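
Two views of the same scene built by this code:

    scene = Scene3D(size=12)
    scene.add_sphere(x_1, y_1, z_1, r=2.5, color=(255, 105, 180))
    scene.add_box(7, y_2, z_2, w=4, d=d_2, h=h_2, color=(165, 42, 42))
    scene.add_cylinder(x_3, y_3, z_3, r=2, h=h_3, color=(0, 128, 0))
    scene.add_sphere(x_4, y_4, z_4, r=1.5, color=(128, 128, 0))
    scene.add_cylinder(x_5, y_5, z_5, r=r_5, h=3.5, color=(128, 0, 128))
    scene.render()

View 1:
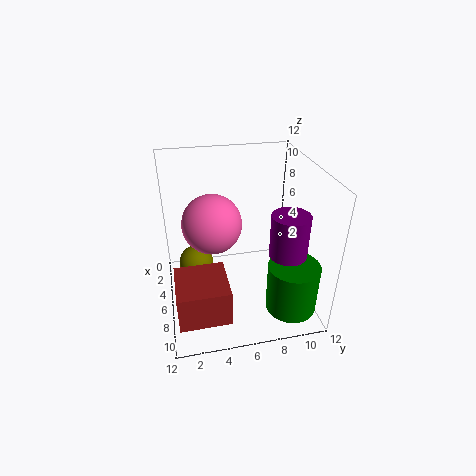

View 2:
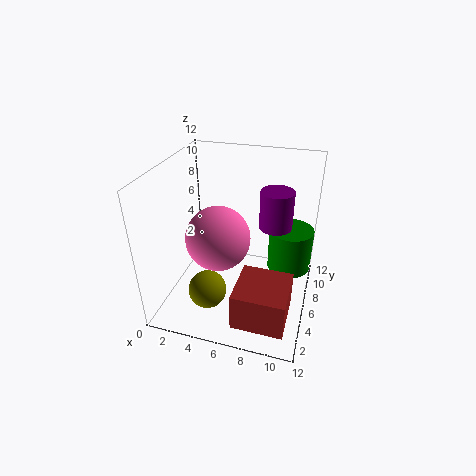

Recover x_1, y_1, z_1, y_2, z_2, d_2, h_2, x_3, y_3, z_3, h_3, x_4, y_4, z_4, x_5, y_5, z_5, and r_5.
x_1 = 5; y_1 = 4; z_1 = 7; y_2 = 0.5; z_2 = 1.5; d_2 = 4; h_2 = 3; x_3 = 10; y_3 = 9.5; z_3 = 1.5; h_3 = 4; x_4 = 4.5; y_4 = 2.5; z_4 = 3; x_5 = 8.5; y_5 = 9.5; z_5 = 5.5; r_5 = 1.5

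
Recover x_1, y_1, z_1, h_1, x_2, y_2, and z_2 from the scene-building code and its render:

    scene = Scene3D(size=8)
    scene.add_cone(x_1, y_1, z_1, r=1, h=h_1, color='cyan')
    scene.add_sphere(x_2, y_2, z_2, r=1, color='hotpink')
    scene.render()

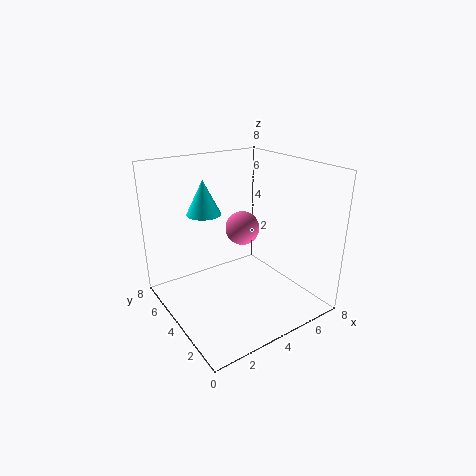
x_1 = 3, y_1 = 6, z_1 = 5, h_1 = 2, x_2 = 5, y_2 = 5, z_2 = 4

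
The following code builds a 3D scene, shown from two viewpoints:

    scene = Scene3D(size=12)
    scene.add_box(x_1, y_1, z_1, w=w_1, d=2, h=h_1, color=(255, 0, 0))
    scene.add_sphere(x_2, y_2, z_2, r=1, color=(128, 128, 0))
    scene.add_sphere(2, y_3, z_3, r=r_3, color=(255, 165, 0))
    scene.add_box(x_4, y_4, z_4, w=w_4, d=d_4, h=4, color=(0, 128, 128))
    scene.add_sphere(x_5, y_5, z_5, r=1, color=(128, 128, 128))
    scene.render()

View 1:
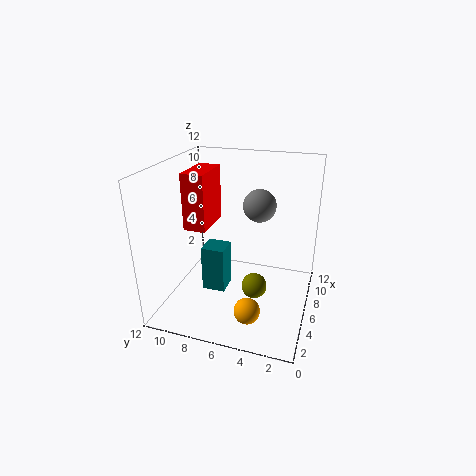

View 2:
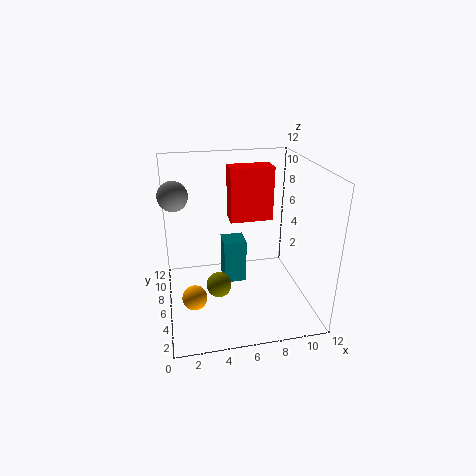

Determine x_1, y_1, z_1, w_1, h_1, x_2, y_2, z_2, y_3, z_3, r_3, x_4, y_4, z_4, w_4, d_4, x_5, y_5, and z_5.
x_1 = 6
y_1 = 9
z_1 = 6
w_1 = 4
h_1 = 5
x_2 = 4
y_2 = 4
z_2 = 3
y_3 = 4
z_3 = 2
r_3 = 1
x_4 = 5
y_4 = 7
z_4 = 1
w_4 = 2
d_4 = 2
x_5 = 1
y_5 = 3
z_5 = 11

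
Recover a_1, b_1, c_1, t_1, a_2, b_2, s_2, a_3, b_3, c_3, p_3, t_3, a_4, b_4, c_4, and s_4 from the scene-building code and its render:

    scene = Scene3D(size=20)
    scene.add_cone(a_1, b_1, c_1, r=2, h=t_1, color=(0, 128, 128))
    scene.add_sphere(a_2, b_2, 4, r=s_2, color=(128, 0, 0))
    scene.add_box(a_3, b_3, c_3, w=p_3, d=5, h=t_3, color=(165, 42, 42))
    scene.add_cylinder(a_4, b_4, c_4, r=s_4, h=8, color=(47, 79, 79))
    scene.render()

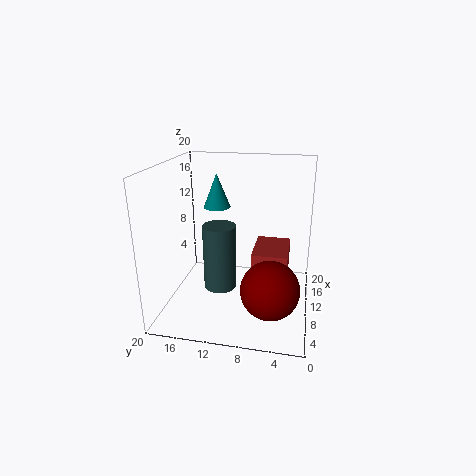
a_1 = 14, b_1 = 14, c_1 = 13, t_1 = 5, a_2 = 7, b_2 = 5, s_2 = 4, a_3 = 9, b_3 = 3, c_3 = 4, p_3 = 7, t_3 = 4, a_4 = 4, b_4 = 11, c_4 = 6, s_4 = 2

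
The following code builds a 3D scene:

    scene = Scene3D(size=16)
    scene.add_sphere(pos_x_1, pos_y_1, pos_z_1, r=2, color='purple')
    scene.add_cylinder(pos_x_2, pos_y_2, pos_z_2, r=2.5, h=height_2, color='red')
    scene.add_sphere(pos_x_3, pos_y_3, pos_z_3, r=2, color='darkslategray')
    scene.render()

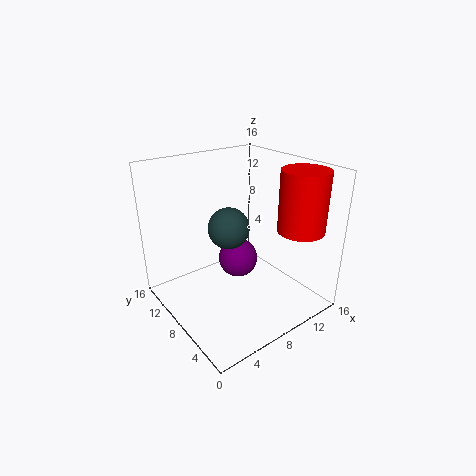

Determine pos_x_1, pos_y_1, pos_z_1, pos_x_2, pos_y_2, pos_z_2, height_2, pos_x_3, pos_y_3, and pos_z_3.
pos_x_1 = 6.5; pos_y_1 = 6; pos_z_1 = 7; pos_x_2 = 12.5; pos_y_2 = 3; pos_z_2 = 9.5; height_2 = 6.5; pos_x_3 = 5; pos_y_3 = 5.5; pos_z_3 = 11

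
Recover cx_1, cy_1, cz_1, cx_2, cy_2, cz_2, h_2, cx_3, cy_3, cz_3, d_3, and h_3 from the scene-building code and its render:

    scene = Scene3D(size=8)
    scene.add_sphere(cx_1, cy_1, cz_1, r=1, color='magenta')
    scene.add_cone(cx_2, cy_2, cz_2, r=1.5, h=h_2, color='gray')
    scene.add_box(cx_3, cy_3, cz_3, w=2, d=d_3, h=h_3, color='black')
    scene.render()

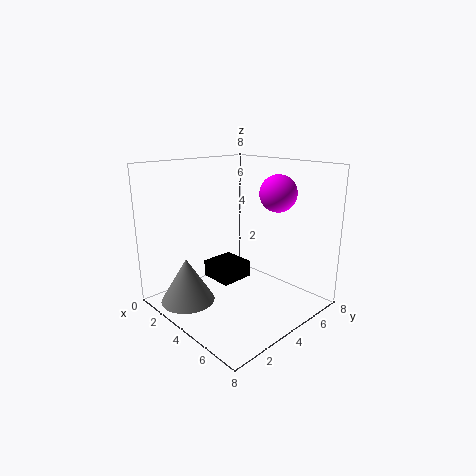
cx_1 = 5.5, cy_1 = 5.5, cz_1 = 6.5, cx_2 = 2.5, cy_2 = 1.5, cz_2 = 0.5, h_2 = 2.5, cx_3 = 1.5, cy_3 = 3.5, cz_3 = 1, d_3 = 2, h_3 = 1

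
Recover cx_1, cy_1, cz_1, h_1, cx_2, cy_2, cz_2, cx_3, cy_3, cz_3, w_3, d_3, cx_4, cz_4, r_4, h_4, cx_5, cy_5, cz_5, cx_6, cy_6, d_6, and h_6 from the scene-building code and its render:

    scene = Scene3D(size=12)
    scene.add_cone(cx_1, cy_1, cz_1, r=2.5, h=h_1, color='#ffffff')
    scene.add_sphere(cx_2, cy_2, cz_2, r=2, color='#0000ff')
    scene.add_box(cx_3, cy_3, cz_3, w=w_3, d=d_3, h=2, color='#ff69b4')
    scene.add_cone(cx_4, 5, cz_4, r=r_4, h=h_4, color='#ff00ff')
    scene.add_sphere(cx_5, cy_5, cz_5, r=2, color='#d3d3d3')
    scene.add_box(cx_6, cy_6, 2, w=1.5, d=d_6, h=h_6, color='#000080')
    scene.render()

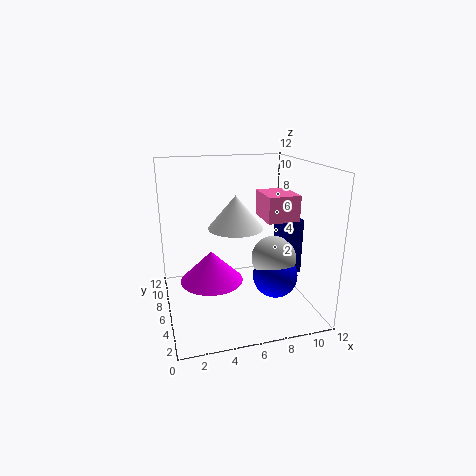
cx_1 = 6.5; cy_1 = 8.5; cz_1 = 6; h_1 = 3; cx_2 = 9.5; cy_2 = 6; cz_2 = 2; cx_3 = 7.5; cy_3 = 3; cz_3 = 8; w_3 = 2.5; d_3 = 3; cx_4 = 3.5; cz_4 = 3; r_4 = 2.5; h_4 = 2.5; cx_5 = 9.5; cy_5 = 6.5; cz_5 = 3.5; cx_6 = 10.5; cy_6 = 6; d_6 = 3; h_6 = 5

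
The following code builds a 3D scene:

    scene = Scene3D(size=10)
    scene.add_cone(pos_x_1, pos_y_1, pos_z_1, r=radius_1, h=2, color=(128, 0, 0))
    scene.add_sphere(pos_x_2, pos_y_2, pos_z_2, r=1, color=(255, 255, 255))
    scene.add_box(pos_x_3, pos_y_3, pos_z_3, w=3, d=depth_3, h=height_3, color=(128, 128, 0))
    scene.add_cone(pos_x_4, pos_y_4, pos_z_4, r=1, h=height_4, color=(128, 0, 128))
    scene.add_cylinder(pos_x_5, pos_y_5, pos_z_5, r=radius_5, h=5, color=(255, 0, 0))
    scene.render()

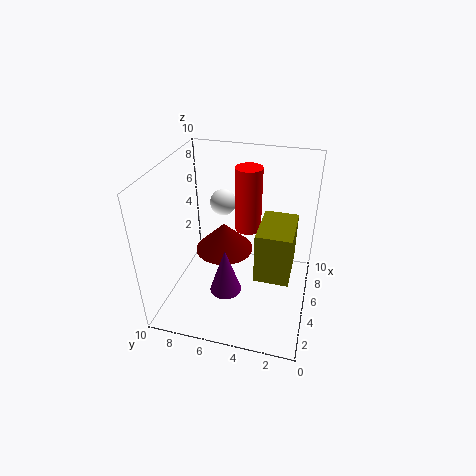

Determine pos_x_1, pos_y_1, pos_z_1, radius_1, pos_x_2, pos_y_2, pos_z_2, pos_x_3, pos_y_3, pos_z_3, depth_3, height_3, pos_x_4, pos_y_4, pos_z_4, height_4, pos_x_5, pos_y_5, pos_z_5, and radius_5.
pos_x_1 = 5; pos_y_1 = 6; pos_z_1 = 4; radius_1 = 2; pos_x_2 = 8; pos_y_2 = 7; pos_z_2 = 6; pos_x_3 = 1; pos_y_3 = 1; pos_z_3 = 5; depth_3 = 2; height_3 = 3; pos_x_4 = 2; pos_y_4 = 5; pos_z_4 = 3; height_4 = 3; pos_x_5 = 8; pos_y_5 = 5; pos_z_5 = 4; radius_5 = 1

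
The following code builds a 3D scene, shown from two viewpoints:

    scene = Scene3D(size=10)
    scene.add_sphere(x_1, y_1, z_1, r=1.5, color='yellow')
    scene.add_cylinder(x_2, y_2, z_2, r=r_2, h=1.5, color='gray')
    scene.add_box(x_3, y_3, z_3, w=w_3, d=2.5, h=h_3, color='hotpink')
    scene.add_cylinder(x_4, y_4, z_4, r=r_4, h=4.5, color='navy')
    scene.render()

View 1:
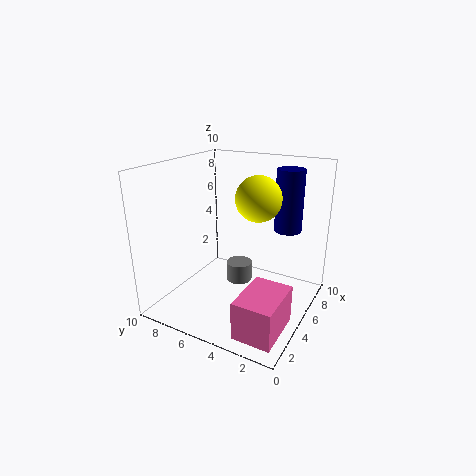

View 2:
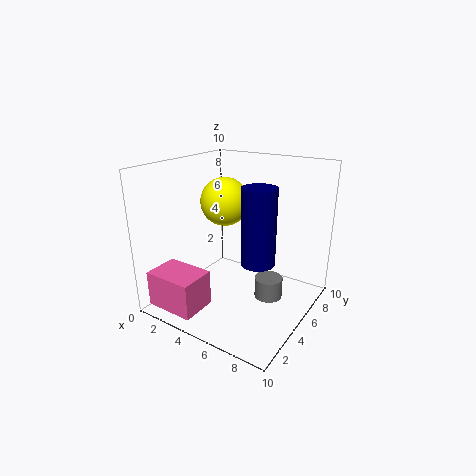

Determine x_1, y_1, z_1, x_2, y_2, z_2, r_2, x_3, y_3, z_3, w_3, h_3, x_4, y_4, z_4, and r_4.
x_1 = 5
y_1 = 3.5
z_1 = 8
x_2 = 7
y_2 = 6
z_2 = 0.5
r_2 = 1
x_3 = 0.5
y_3 = 0.5
z_3 = 0.5
w_3 = 3.5
h_3 = 2.5
x_4 = 8
y_4 = 2.5
z_4 = 5
r_4 = 1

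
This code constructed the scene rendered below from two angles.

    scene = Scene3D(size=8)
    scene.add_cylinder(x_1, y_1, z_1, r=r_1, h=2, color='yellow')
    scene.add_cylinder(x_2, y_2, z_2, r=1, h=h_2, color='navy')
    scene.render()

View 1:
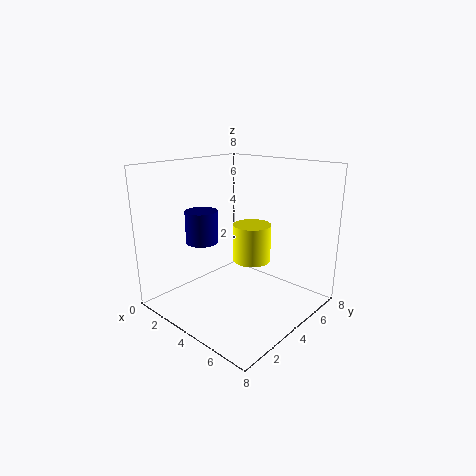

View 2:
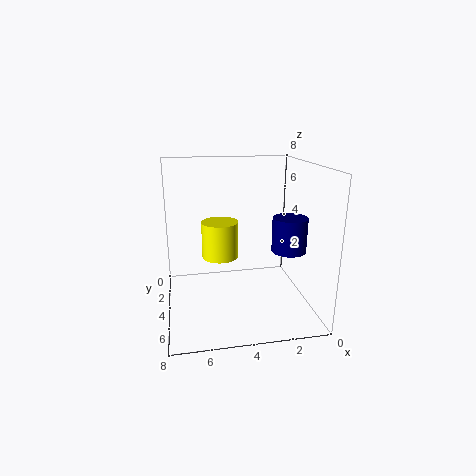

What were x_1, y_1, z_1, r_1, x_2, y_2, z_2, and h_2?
x_1 = 5
y_1 = 4
z_1 = 3
r_1 = 1
x_2 = 1
y_2 = 4
z_2 = 3
h_2 = 2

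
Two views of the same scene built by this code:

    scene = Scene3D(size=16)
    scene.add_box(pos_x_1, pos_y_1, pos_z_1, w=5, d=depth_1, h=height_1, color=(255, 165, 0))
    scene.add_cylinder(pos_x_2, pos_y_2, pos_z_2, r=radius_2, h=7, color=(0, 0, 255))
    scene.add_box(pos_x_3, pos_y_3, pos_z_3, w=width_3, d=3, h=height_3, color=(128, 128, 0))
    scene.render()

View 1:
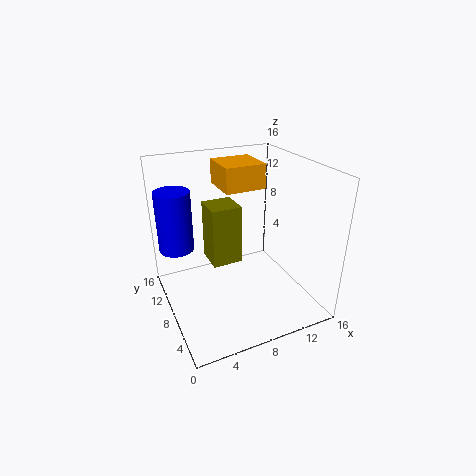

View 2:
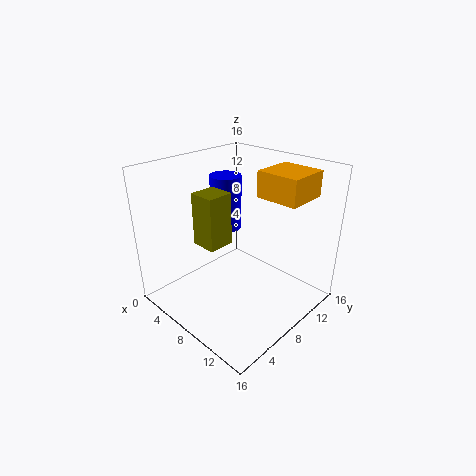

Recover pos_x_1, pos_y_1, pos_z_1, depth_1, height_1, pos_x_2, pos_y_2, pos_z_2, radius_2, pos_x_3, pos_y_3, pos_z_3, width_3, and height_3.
pos_x_1 = 8; pos_y_1 = 11; pos_z_1 = 12; depth_1 = 5; height_1 = 3; pos_x_2 = 2; pos_y_2 = 12; pos_z_2 = 6; radius_2 = 2; pos_x_3 = 4; pos_y_3 = 5; pos_z_3 = 7; width_3 = 3; height_3 = 6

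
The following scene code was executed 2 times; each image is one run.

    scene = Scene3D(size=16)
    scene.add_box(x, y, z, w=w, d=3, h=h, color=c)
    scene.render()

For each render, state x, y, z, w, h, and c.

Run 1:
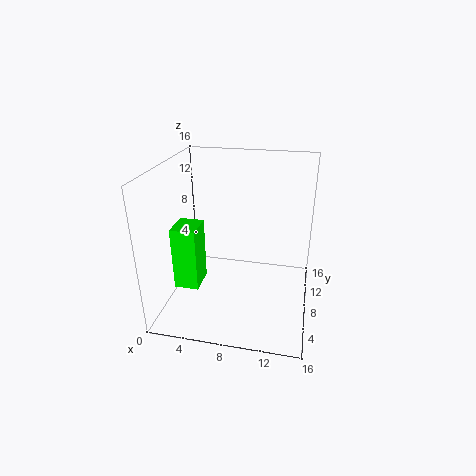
x = 2.5; y = 2.5; z = 4.5; w = 2.5; h = 6.5; c = 'lime'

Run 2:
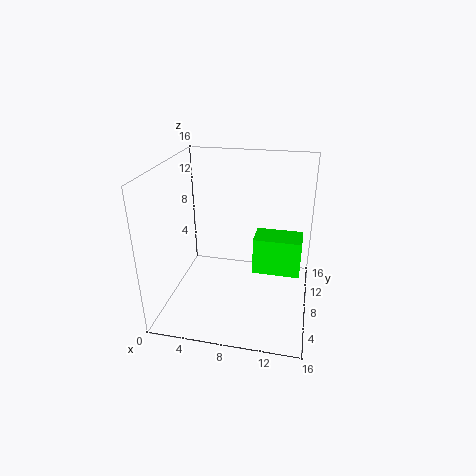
x = 10; y = 6; z = 5; w = 5; h = 4; c = 'lime'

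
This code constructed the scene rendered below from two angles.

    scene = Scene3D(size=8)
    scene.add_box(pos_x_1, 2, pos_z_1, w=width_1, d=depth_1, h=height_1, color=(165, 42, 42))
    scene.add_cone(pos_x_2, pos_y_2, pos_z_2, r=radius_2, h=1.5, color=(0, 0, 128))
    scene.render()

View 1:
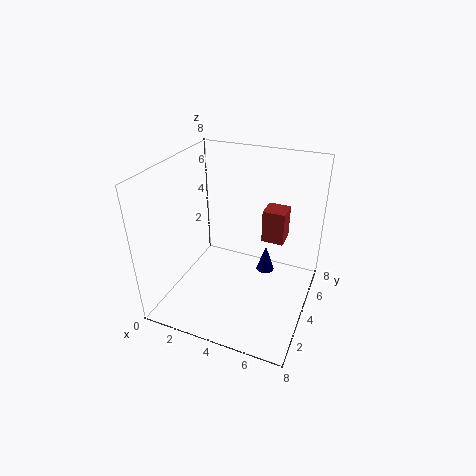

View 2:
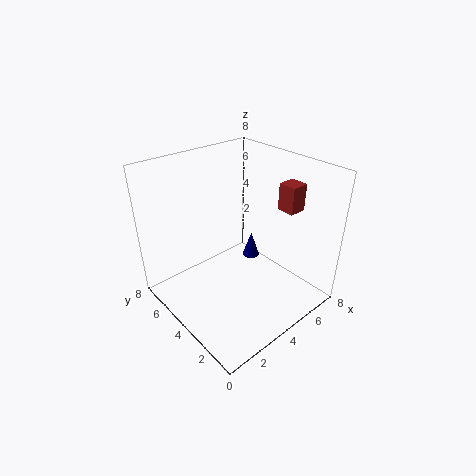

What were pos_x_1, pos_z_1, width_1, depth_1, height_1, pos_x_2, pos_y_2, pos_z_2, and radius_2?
pos_x_1 = 6; pos_z_1 = 5.5; width_1 = 1; depth_1 = 1; height_1 = 1.5; pos_x_2 = 5.5; pos_y_2 = 4.5; pos_z_2 = 2; radius_2 = 0.5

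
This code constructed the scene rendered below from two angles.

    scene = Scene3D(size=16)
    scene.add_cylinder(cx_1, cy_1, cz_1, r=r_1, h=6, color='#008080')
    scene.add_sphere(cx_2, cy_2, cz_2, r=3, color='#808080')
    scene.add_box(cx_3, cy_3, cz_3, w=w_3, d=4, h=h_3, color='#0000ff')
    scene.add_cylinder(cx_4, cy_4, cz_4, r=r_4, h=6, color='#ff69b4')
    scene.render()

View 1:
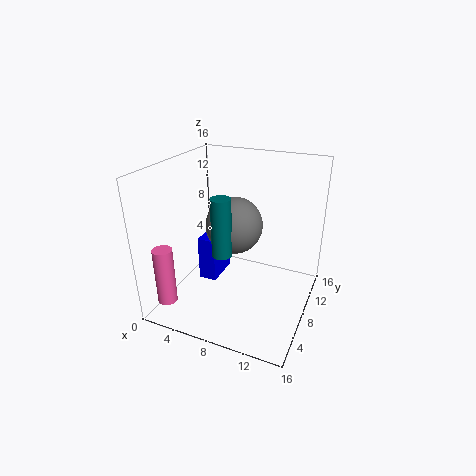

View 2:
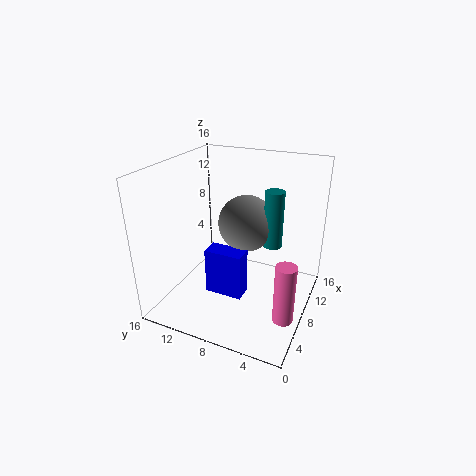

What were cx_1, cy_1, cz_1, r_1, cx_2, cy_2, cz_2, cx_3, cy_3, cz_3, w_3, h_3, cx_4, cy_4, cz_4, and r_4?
cx_1 = 8; cy_1 = 4; cz_1 = 8; r_1 = 1; cx_2 = 8; cy_2 = 7; cz_2 = 10; cx_3 = 4; cy_3 = 6; cz_3 = 3; w_3 = 2; h_3 = 5; cx_4 = 3; cy_4 = 1; cz_4 = 3; r_4 = 1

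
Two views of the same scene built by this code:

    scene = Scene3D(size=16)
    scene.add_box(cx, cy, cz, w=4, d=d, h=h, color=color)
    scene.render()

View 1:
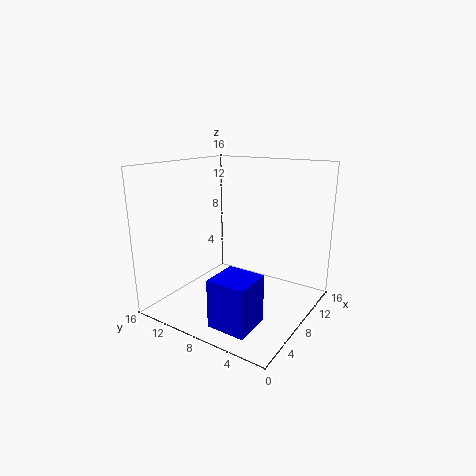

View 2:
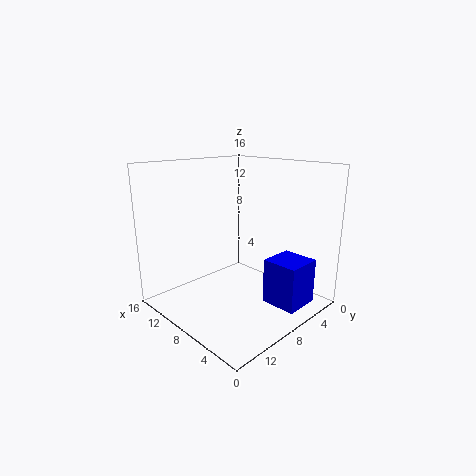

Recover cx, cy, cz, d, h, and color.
cx = 1; cy = 3; cz = 1; d = 4; h = 5; color = 'blue'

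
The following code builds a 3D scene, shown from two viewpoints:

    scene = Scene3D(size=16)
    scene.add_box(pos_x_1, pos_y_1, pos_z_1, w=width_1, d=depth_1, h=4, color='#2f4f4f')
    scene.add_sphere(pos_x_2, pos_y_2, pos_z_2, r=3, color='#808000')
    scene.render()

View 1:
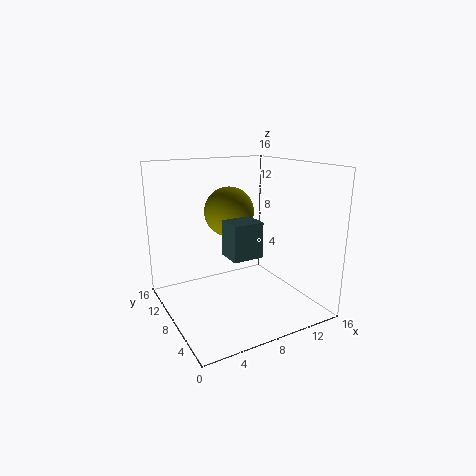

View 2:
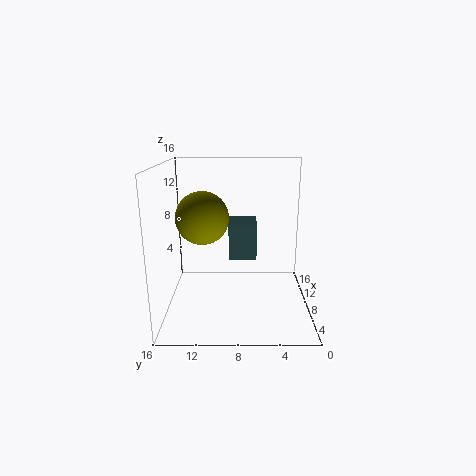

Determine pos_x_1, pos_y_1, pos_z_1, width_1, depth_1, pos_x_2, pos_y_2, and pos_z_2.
pos_x_1 = 6.5; pos_y_1 = 6; pos_z_1 = 6; width_1 = 3.5; depth_1 = 3; pos_x_2 = 9; pos_y_2 = 12; pos_z_2 = 10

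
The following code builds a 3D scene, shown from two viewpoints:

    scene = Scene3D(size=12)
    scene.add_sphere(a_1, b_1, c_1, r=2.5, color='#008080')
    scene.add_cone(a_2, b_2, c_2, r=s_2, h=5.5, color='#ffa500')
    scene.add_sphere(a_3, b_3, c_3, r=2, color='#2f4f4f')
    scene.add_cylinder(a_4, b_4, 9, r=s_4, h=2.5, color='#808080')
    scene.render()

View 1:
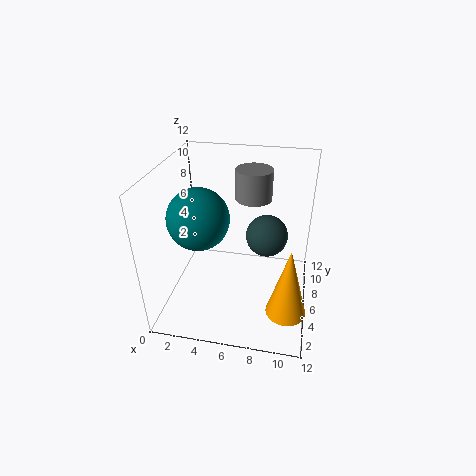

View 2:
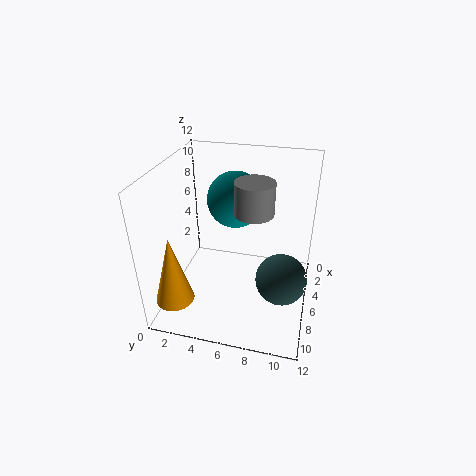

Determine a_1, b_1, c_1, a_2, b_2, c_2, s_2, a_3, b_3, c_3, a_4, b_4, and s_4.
a_1 = 3; b_1 = 5; c_1 = 8; a_2 = 10.5; b_2 = 2; c_2 = 2.5; s_2 = 1.5; a_3 = 8; b_3 = 10; c_3 = 4; a_4 = 7; b_4 = 7.5; s_4 = 1.5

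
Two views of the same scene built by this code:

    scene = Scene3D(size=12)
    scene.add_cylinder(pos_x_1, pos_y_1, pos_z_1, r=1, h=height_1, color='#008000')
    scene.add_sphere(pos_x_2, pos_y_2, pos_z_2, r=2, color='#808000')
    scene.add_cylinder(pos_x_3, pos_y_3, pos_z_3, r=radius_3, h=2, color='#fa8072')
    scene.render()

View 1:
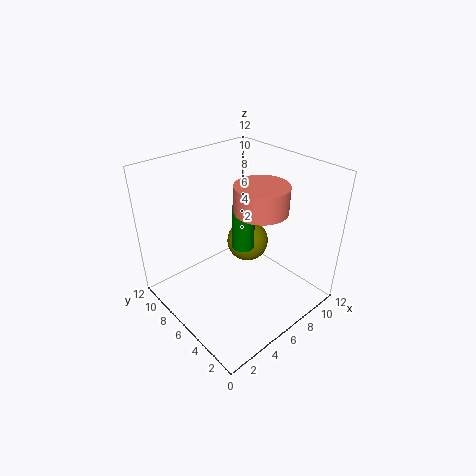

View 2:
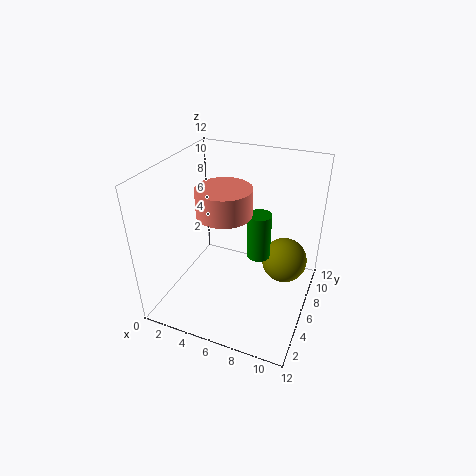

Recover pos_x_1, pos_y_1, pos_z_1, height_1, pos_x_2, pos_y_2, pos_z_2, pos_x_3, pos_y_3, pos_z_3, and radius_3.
pos_x_1 = 7.5
pos_y_1 = 7
pos_z_1 = 4
height_1 = 4
pos_x_2 = 9.5
pos_y_2 = 8.5
pos_z_2 = 3
pos_x_3 = 6
pos_y_3 = 3.5
pos_z_3 = 9.5
radius_3 = 2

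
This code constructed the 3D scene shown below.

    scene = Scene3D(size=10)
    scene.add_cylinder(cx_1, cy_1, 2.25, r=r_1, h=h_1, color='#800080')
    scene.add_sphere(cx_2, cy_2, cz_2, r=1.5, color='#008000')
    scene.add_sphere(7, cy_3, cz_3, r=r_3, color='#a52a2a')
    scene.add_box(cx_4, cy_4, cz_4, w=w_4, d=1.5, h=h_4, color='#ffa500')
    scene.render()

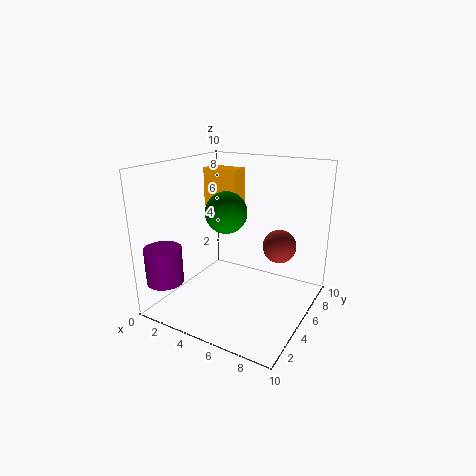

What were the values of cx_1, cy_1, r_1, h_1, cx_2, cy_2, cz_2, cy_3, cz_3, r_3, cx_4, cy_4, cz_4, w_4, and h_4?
cx_1 = 1.25; cy_1 = 1.5; r_1 = 1.25; h_1 = 2.5; cx_2 = 3.75; cy_2 = 5.5; cz_2 = 6.5; cy_3 = 7.75; cz_3 = 3.75; r_3 = 1.25; cx_4 = 1; cy_4 = 6.75; cz_4 = 6.25; w_4 = 2.75; h_4 = 3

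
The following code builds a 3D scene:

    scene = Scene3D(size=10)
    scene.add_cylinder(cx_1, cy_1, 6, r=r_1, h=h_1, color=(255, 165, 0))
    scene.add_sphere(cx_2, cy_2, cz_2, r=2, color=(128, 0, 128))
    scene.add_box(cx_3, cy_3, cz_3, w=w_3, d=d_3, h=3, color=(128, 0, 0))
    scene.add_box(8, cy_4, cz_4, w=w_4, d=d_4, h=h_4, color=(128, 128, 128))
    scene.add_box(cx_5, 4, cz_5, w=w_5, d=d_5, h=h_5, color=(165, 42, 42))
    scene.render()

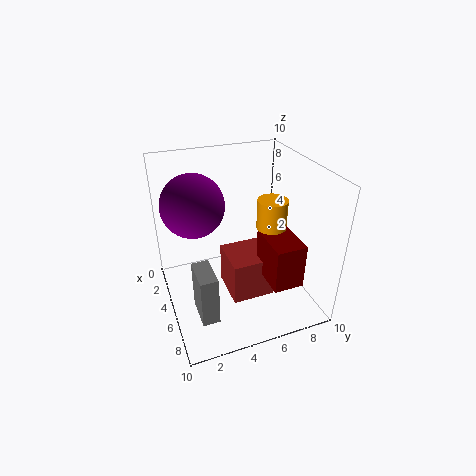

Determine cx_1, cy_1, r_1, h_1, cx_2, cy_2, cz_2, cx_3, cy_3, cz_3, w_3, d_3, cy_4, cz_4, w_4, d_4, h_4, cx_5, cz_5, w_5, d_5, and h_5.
cx_1 = 6; cy_1 = 7; r_1 = 1; h_1 = 2; cx_2 = 5; cy_2 = 2; cz_2 = 8; cx_3 = 6; cy_3 = 6; cz_3 = 3; w_3 = 3; d_3 = 2; cy_4 = 1; cz_4 = 3; w_4 = 2; d_4 = 1; h_4 = 3; cx_5 = 4; cz_5 = 1; w_5 = 3; d_5 = 3; h_5 = 3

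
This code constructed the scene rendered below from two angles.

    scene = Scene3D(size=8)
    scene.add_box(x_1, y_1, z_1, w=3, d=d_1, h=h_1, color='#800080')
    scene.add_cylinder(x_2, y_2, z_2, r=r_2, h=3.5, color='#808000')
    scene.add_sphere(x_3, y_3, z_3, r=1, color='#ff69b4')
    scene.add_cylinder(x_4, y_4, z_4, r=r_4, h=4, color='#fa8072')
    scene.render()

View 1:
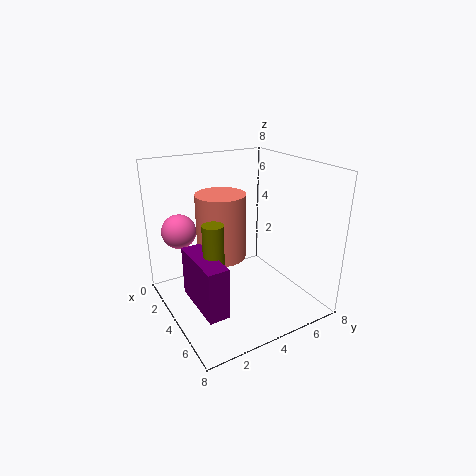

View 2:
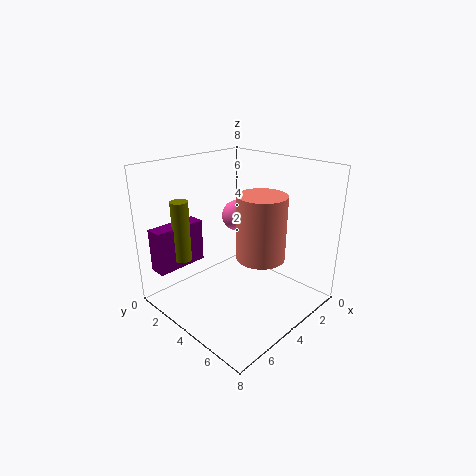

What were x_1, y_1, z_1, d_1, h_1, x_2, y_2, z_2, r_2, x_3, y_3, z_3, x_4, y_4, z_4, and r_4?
x_1 = 4.5, y_1 = 0.5, z_1 = 2, d_1 = 1, h_1 = 2.5, x_2 = 6, y_2 = 1.5, z_2 = 2.5, r_2 = 0.5, x_3 = 1.5, y_3 = 1.5, z_3 = 4, x_4 = 2, y_4 = 4, z_4 = 2, r_4 = 1.5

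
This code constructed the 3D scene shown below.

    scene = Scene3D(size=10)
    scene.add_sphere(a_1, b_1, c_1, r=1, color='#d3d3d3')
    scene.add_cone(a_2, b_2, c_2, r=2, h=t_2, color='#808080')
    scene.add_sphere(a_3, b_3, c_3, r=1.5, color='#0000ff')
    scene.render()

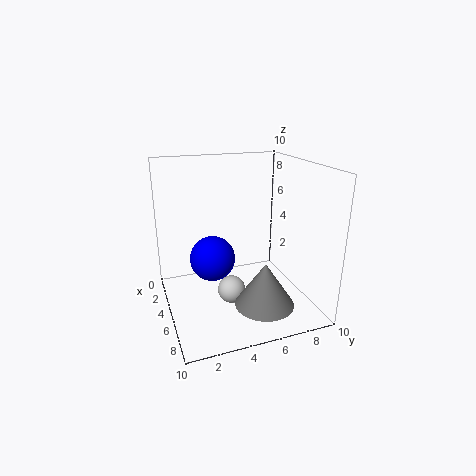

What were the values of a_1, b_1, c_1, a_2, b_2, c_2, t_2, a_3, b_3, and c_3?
a_1 = 5
b_1 = 4.5
c_1 = 1
a_2 = 7.5
b_2 = 6
c_2 = 1
t_2 = 3
a_3 = 5.5
b_3 = 3
c_3 = 4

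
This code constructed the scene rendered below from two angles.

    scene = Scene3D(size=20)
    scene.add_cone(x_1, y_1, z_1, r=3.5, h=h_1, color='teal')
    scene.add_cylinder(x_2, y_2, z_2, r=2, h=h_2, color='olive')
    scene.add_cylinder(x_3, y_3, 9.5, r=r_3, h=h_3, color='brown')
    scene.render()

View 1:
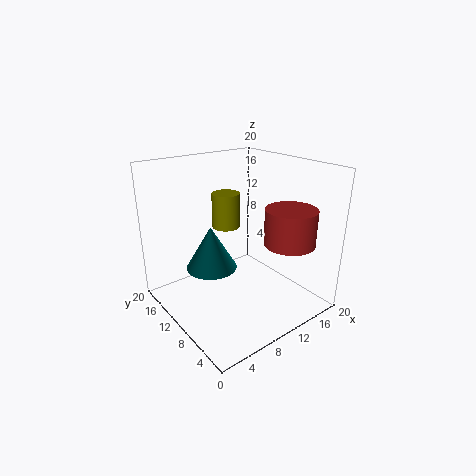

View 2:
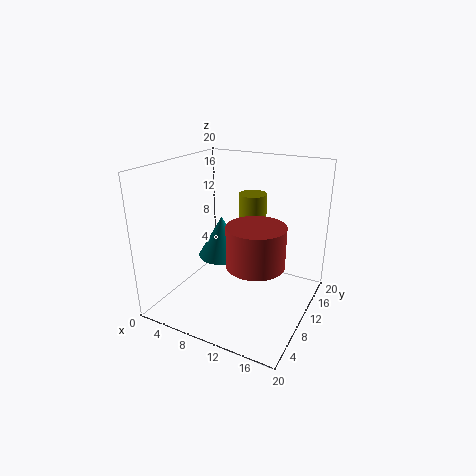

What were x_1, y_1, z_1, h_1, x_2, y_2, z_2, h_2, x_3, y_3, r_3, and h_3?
x_1 = 6.5
y_1 = 11.5
z_1 = 6
h_1 = 6
x_2 = 10.5
y_2 = 13.5
z_2 = 10.5
h_2 = 5
x_3 = 15
y_3 = 5
r_3 = 3.5
h_3 = 5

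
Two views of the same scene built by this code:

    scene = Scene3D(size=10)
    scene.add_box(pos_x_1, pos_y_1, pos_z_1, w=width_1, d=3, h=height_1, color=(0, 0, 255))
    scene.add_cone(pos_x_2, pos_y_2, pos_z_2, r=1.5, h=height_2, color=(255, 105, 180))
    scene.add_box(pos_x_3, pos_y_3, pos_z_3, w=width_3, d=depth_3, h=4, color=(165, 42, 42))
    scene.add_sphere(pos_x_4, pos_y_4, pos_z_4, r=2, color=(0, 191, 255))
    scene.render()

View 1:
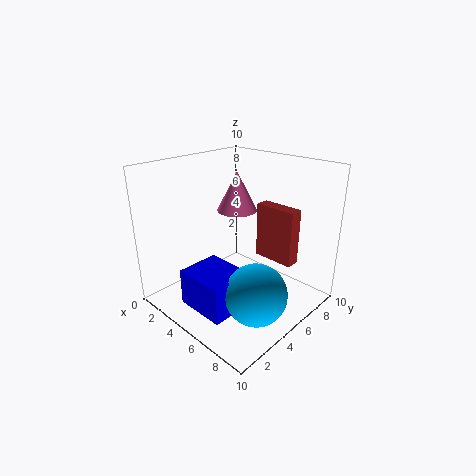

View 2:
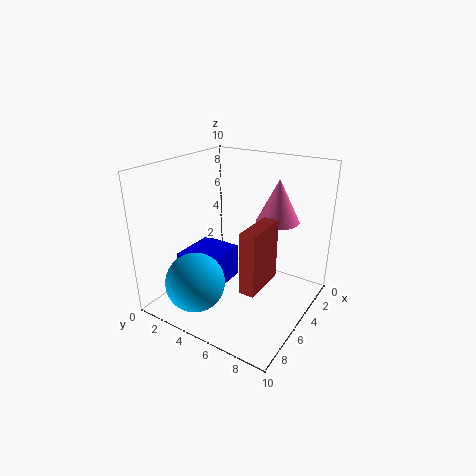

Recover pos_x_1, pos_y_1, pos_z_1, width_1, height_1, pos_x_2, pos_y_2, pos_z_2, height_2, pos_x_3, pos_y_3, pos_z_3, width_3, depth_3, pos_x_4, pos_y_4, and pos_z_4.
pos_x_1 = 3.5, pos_y_1 = 1, pos_z_1 = 1, width_1 = 3.5, height_1 = 2.5, pos_x_2 = 3, pos_y_2 = 7, pos_z_2 = 6, height_2 = 3, pos_x_3 = 5, pos_y_3 = 7, pos_z_3 = 3, width_3 = 3, depth_3 = 1, pos_x_4 = 8, pos_y_4 = 3.5, pos_z_4 = 2.5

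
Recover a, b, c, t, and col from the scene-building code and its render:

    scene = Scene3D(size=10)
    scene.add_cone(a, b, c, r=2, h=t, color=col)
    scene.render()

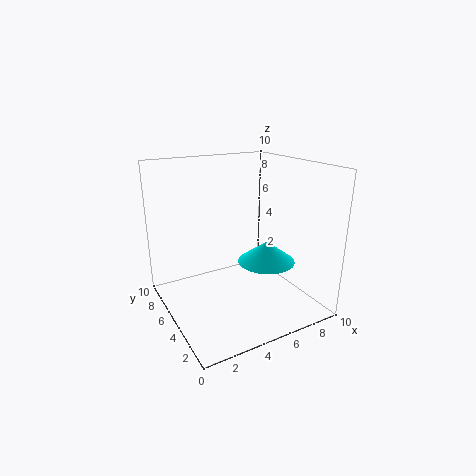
a = 6.75, b = 4, c = 3.25, t = 1.5, col = 'cyan'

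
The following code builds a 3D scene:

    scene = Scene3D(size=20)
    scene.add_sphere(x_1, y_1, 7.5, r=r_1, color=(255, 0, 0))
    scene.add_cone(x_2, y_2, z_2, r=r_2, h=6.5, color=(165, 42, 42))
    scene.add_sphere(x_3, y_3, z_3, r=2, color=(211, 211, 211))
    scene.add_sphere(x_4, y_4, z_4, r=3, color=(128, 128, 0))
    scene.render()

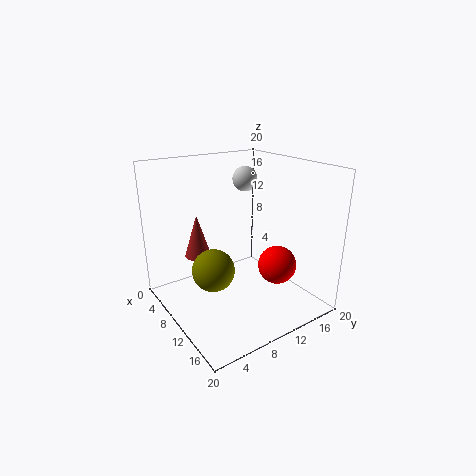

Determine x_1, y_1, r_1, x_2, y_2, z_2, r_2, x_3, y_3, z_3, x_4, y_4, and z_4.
x_1 = 15.5, y_1 = 12.5, r_1 = 2.5, x_2 = 3.5, y_2 = 7, z_2 = 5.5, r_2 = 2, x_3 = 2.5, y_3 = 16.5, z_3 = 16, x_4 = 9, y_4 = 6.5, z_4 = 5.5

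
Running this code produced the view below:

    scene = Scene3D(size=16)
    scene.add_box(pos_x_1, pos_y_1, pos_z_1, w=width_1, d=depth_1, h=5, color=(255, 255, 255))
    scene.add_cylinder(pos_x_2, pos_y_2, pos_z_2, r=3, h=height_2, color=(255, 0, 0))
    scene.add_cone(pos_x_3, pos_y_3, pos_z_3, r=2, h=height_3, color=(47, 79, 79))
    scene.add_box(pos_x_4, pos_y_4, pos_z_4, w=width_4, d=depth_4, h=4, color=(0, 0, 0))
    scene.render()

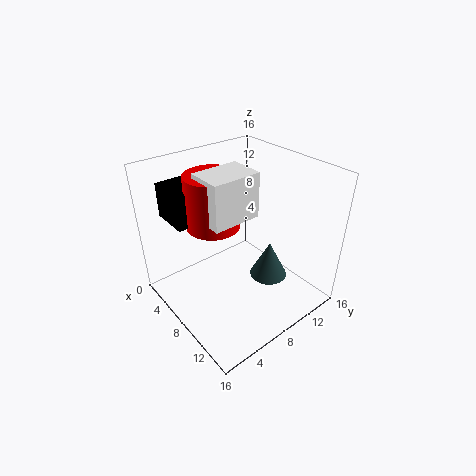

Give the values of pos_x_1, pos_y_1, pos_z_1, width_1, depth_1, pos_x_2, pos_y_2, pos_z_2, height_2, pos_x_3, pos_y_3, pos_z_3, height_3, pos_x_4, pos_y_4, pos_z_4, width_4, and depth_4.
pos_x_1 = 5; pos_y_1 = 4.5; pos_z_1 = 10.5; width_1 = 4; depth_1 = 5.5; pos_x_2 = 5.5; pos_y_2 = 6.5; pos_z_2 = 9; height_2 = 6; pos_x_3 = 11.5; pos_y_3 = 9.5; pos_z_3 = 4.5; height_3 = 4; pos_x_4 = 0.5; pos_y_4 = 2.5; pos_z_4 = 9.5; width_4 = 4.5; depth_4 = 3.5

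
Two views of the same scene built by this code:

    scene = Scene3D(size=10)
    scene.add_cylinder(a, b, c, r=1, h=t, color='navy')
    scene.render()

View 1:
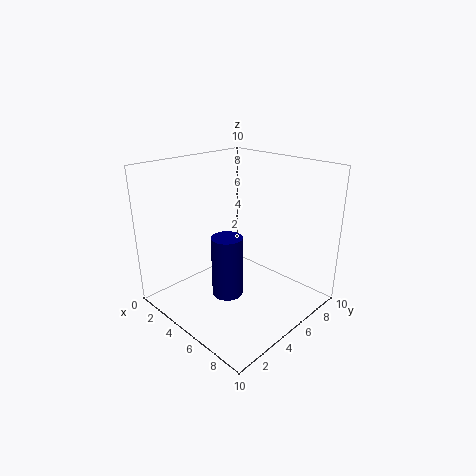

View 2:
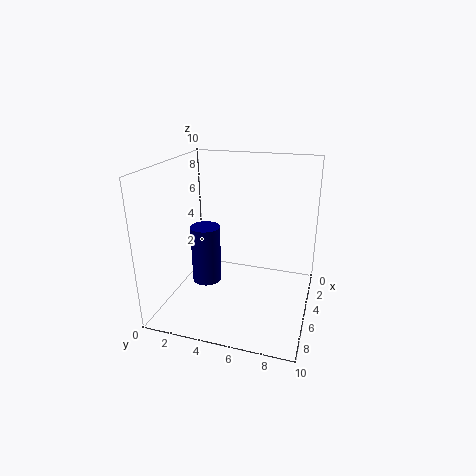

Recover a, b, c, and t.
a = 6, b = 3, c = 2, t = 4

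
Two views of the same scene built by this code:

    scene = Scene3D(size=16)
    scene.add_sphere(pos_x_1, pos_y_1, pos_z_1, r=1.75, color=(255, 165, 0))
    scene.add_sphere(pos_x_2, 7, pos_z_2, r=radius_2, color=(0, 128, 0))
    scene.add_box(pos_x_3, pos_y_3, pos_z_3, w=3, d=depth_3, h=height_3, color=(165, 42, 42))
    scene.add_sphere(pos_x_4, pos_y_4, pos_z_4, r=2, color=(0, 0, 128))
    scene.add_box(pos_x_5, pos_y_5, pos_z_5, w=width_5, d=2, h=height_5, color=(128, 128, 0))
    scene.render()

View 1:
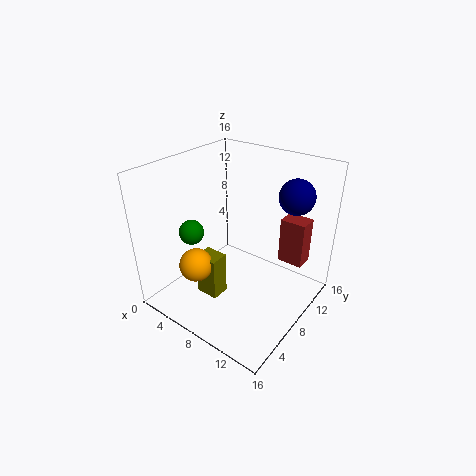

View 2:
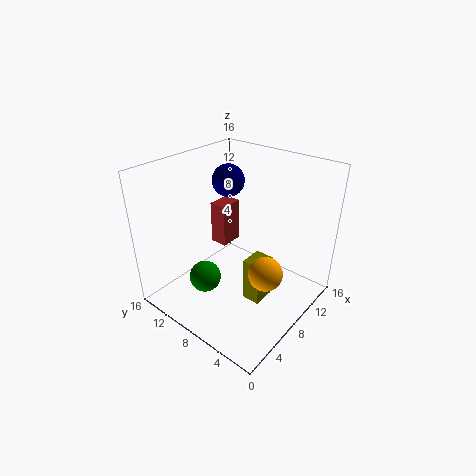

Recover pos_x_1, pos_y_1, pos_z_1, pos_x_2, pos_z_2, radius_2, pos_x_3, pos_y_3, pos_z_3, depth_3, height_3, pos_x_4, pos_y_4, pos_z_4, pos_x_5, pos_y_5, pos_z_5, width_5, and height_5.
pos_x_1 = 6.25; pos_y_1 = 3; pos_z_1 = 6.5; pos_x_2 = 1.75; pos_z_2 = 7; radius_2 = 1.5; pos_x_3 = 10.75; pos_y_3 = 12.5; pos_z_3 = 3.75; depth_3 = 2.25; height_3 = 5.5; pos_x_4 = 12.25; pos_y_4 = 13; pos_z_4 = 12.25; pos_x_5 = 5.75; pos_y_5 = 3.5; pos_z_5 = 2.5; width_5 = 2.5; height_5 = 4.75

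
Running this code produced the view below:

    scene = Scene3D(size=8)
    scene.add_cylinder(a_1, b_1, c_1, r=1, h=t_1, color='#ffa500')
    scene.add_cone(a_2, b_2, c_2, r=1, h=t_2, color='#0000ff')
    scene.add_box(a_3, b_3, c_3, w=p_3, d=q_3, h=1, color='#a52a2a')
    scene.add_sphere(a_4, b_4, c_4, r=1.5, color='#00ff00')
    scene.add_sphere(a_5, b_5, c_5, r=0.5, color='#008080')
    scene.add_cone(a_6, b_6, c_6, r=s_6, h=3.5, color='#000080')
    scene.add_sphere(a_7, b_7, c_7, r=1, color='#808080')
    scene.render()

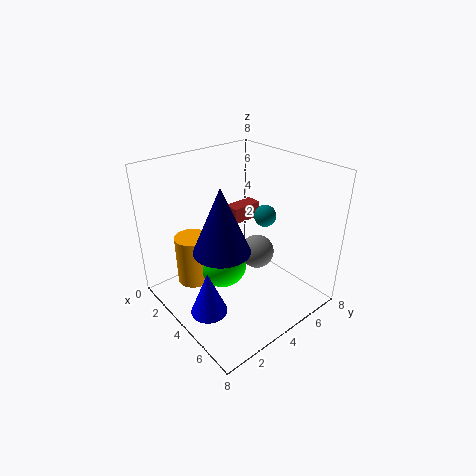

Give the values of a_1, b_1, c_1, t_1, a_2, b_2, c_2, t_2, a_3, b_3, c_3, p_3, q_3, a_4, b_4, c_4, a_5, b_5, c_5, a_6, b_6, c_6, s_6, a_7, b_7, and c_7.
a_1 = 1.5
b_1 = 2.5
c_1 = 0.5
t_1 = 3
a_2 = 4.5
b_2 = 1.5
c_2 = 0.5
t_2 = 2.5
a_3 = 1
b_3 = 5.5
c_3 = 3.5
p_3 = 1
q_3 = 2
a_4 = 2.5
b_4 = 4
c_4 = 1.5
a_5 = 6.5
b_5 = 3.5
c_5 = 6.5
a_6 = 4.5
b_6 = 2.5
c_6 = 4
s_6 = 1.5
a_7 = 4
b_7 = 5.5
c_7 = 2.5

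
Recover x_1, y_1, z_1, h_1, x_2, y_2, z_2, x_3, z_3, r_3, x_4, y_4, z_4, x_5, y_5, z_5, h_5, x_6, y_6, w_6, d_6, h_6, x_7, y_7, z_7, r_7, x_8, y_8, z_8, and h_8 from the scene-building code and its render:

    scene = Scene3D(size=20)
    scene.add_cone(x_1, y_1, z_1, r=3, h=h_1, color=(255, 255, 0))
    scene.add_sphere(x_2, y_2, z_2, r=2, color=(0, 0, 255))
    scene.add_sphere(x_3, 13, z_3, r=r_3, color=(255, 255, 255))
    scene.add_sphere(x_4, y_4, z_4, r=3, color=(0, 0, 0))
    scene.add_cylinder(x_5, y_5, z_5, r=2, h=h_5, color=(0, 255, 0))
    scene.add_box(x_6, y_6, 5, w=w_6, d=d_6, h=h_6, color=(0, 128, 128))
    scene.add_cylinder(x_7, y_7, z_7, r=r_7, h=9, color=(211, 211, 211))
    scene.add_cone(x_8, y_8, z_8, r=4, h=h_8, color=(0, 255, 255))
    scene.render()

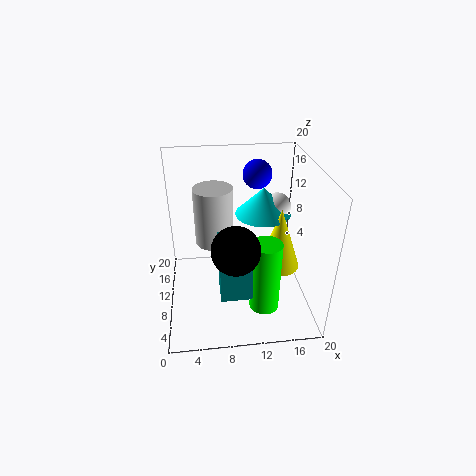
x_1 = 16; y_1 = 10; z_1 = 5; h_1 = 9; x_2 = 13; y_2 = 13; z_2 = 18; x_3 = 16; z_3 = 13; r_3 = 2; x_4 = 9; y_4 = 4; z_4 = 12; x_5 = 13; y_5 = 5; z_5 = 2; h_5 = 10; x_6 = 7; y_6 = 3; w_6 = 4; d_6 = 4; h_6 = 8; x_7 = 7; y_7 = 16; z_7 = 6; r_7 = 3; x_8 = 14; y_8 = 13; z_8 = 12; h_8 = 4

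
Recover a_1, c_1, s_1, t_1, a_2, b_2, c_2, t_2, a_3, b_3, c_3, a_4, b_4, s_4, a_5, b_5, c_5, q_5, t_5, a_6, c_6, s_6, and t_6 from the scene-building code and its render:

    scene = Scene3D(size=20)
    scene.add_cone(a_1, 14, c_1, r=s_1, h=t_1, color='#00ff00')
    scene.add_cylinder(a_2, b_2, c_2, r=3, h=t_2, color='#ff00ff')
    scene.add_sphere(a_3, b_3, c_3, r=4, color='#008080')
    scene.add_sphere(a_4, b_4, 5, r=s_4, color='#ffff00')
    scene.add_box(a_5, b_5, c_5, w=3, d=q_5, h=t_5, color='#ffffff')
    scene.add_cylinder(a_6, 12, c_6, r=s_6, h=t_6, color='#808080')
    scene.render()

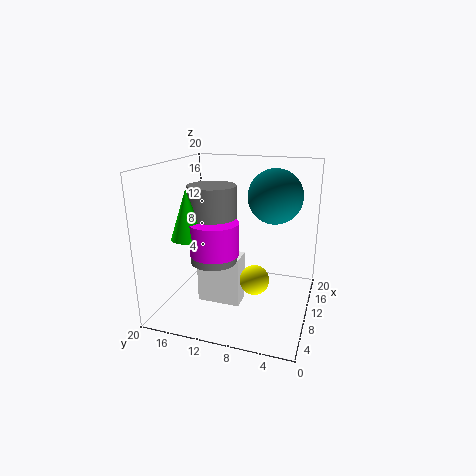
a_1 = 3
c_1 = 12
s_1 = 2
t_1 = 6
a_2 = 4
b_2 = 11
c_2 = 10
t_2 = 4
a_3 = 15
b_3 = 6
c_3 = 15
a_4 = 8
b_4 = 7
s_4 = 2
a_5 = 7
b_5 = 9
c_5 = 1
q_5 = 6
t_5 = 7
a_6 = 6
c_6 = 8
s_6 = 3
t_6 = 10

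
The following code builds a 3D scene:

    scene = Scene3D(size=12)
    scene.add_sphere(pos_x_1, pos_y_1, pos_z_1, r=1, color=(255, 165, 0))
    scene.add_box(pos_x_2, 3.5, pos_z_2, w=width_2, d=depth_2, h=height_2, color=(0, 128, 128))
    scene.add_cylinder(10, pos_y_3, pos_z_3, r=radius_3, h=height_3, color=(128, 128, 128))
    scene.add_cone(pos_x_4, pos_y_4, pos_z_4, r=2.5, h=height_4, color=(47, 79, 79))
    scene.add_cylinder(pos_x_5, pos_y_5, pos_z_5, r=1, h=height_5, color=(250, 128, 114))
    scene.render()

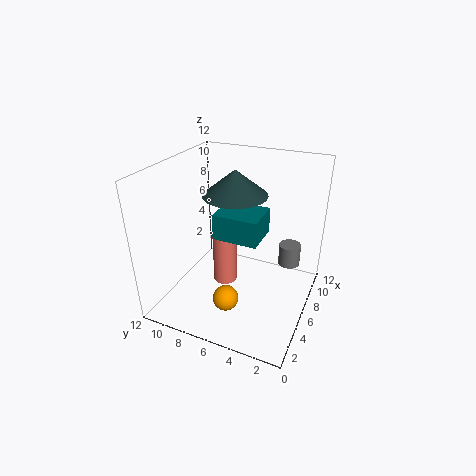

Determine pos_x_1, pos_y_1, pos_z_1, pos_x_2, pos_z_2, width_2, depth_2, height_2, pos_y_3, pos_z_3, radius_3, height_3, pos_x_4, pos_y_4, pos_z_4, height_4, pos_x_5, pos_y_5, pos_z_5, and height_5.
pos_x_1 = 2.5
pos_y_1 = 5.5
pos_z_1 = 2.5
pos_x_2 = 3.5
pos_z_2 = 7
width_2 = 3
depth_2 = 3.5
height_2 = 2
pos_y_3 = 2.5
pos_z_3 = 2
radius_3 = 1
height_3 = 2
pos_x_4 = 5.5
pos_y_4 = 6
pos_z_4 = 10
height_4 = 2
pos_x_5 = 5.5
pos_y_5 = 7
pos_z_5 = 2
height_5 = 6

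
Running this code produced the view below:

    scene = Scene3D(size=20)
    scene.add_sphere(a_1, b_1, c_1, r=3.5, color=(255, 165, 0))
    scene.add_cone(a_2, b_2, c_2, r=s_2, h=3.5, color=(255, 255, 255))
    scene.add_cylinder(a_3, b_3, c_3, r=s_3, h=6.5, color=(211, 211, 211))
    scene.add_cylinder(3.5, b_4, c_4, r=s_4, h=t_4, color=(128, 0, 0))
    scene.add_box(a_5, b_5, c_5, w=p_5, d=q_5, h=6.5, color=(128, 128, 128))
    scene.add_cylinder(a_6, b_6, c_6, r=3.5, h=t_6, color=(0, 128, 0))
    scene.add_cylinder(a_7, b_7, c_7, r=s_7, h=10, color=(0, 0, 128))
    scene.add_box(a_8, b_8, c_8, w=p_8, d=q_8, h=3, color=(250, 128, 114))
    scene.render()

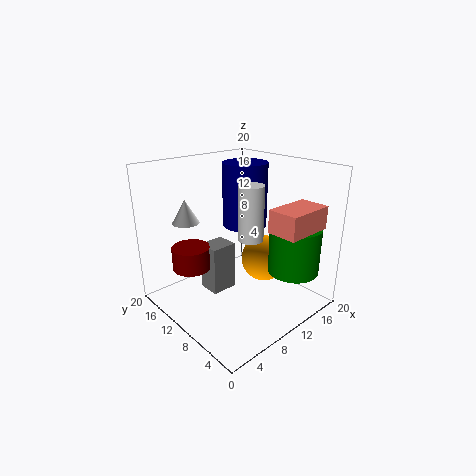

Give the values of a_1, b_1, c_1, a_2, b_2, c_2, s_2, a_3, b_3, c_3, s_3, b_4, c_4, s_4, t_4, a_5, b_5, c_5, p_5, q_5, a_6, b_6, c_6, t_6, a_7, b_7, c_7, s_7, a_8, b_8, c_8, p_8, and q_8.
a_1 = 15.5
b_1 = 10
c_1 = 5
a_2 = 6.5
b_2 = 17.5
c_2 = 11
s_2 = 2
a_3 = 7
b_3 = 4.5
c_3 = 12.5
s_3 = 1.5
b_4 = 12
c_4 = 7
s_4 = 2.5
t_4 = 3
a_5 = 5
b_5 = 9
c_5 = 3.5
p_5 = 3.5
q_5 = 3
a_6 = 15
b_6 = 4
c_6 = 5.5
t_6 = 6.5
a_7 = 16
b_7 = 15
c_7 = 9
s_7 = 3.5
a_8 = 10
b_8 = 0.5
c_8 = 12.5
p_8 = 6.5
q_8 = 4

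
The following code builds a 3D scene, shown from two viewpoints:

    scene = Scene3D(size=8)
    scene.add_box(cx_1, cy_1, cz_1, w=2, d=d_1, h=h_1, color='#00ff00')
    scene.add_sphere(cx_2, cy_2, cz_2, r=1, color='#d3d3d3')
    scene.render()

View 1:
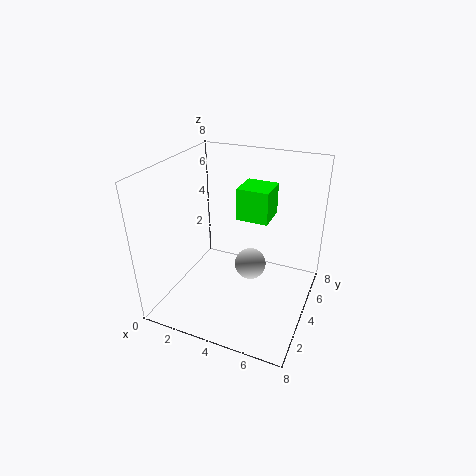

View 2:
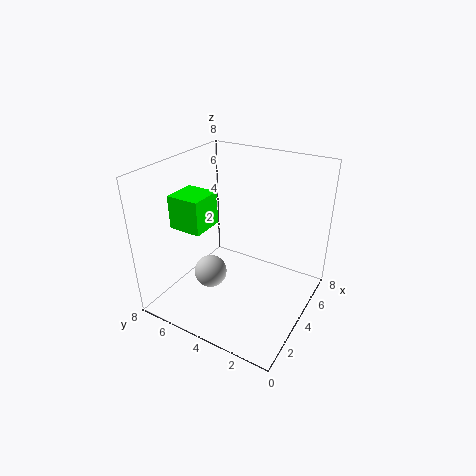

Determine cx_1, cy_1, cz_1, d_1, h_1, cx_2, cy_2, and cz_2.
cx_1 = 3, cy_1 = 6, cz_1 = 4, d_1 = 2, h_1 = 2, cx_2 = 4, cy_2 = 6, cz_2 = 1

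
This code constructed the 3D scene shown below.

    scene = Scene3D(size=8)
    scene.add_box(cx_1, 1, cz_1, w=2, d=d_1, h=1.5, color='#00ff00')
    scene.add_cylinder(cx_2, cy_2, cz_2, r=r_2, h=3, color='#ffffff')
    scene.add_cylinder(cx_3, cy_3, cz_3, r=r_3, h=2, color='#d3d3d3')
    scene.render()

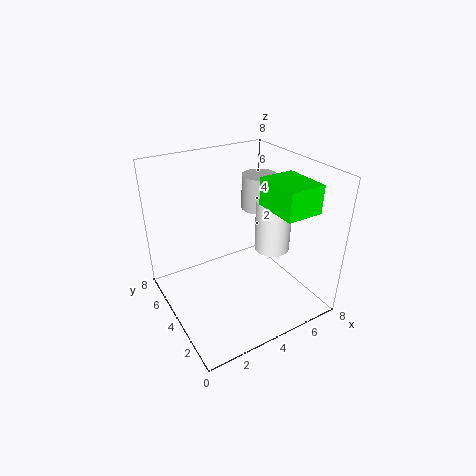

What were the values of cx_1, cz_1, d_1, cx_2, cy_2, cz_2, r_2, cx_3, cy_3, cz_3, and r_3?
cx_1 = 5; cz_1 = 6; d_1 = 2.5; cx_2 = 6; cy_2 = 3.5; cz_2 = 3; r_2 = 1; cx_3 = 6; cy_3 = 5; cz_3 = 5; r_3 = 1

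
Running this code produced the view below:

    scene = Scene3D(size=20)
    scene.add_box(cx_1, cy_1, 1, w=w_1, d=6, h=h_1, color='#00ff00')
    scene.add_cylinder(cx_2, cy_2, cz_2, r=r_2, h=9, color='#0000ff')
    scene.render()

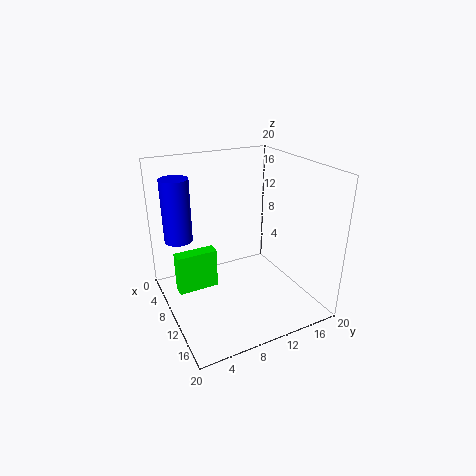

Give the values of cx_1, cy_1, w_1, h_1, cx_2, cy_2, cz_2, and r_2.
cx_1 = 5; cy_1 = 2; w_1 = 2; h_1 = 6; cx_2 = 5; cy_2 = 3; cz_2 = 9; r_2 = 2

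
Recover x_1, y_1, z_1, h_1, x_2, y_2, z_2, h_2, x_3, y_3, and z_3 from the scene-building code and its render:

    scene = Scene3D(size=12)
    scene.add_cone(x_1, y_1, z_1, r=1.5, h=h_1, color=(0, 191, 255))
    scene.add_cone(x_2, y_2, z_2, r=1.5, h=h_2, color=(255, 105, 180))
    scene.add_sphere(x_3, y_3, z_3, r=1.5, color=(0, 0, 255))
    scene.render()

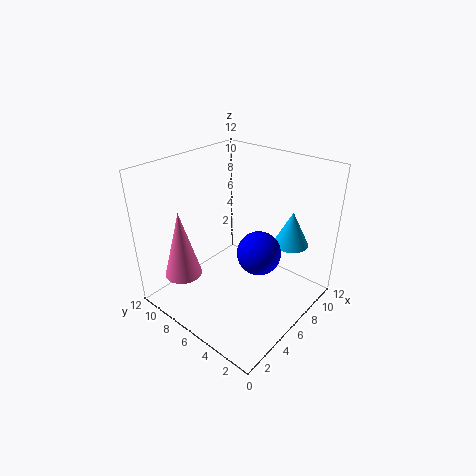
x_1 = 9.5; y_1 = 3; z_1 = 5; h_1 = 3; x_2 = 2; y_2 = 8.5; z_2 = 3.5; h_2 = 5.5; x_3 = 3.5; y_3 = 2; z_3 = 7.5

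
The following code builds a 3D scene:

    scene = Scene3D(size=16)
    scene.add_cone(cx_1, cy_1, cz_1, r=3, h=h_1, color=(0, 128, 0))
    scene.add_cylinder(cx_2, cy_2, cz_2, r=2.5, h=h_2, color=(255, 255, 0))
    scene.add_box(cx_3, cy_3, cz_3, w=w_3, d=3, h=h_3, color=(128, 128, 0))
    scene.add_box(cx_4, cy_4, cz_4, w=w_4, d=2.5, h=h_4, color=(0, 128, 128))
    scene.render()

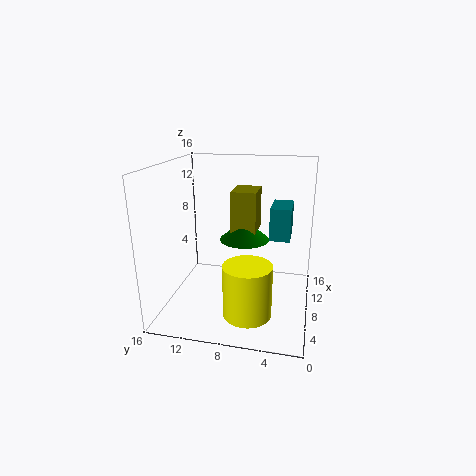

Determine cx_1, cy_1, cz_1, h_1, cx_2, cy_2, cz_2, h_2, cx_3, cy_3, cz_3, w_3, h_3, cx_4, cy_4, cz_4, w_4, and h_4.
cx_1 = 11.5
cy_1 = 8
cz_1 = 6.5
h_1 = 2.5
cx_2 = 3.5
cy_2 = 6
cz_2 = 1.5
h_2 = 5.5
cx_3 = 10.5
cy_3 = 6.5
cz_3 = 7.5
w_3 = 4
h_3 = 5
cx_4 = 11.5
cy_4 = 2.5
cz_4 = 6.5
w_4 = 4.5
h_4 = 4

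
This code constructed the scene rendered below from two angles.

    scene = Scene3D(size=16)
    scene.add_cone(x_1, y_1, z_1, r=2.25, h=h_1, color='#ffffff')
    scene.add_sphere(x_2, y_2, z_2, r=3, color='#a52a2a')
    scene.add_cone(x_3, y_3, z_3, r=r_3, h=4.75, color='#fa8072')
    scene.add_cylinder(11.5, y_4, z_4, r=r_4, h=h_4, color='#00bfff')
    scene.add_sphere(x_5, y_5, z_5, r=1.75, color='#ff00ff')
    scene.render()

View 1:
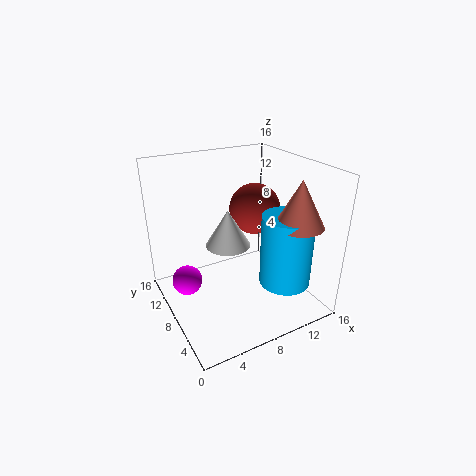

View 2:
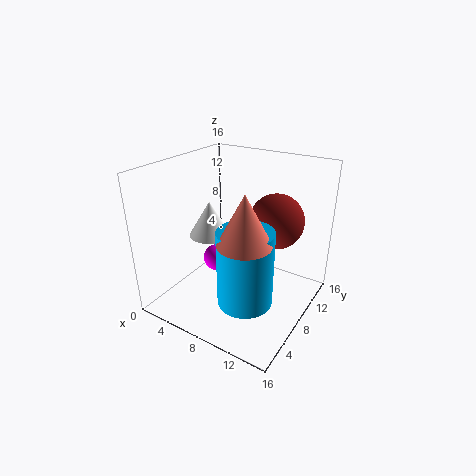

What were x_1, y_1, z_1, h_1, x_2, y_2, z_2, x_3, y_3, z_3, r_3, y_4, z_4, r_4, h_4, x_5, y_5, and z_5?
x_1 = 5.75, y_1 = 6, z_1 = 8.75, h_1 = 3.75, x_2 = 11.5, y_2 = 10.25, z_2 = 10, x_3 = 12, y_3 = 2.75, z_3 = 10.75, r_3 = 2.5, y_4 = 3.75, z_4 = 3.75, r_4 = 2.75, h_4 = 7.75, x_5 = 2.75, y_5 = 11, z_5 = 2.25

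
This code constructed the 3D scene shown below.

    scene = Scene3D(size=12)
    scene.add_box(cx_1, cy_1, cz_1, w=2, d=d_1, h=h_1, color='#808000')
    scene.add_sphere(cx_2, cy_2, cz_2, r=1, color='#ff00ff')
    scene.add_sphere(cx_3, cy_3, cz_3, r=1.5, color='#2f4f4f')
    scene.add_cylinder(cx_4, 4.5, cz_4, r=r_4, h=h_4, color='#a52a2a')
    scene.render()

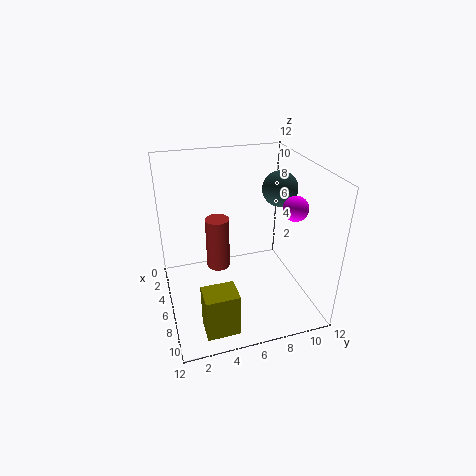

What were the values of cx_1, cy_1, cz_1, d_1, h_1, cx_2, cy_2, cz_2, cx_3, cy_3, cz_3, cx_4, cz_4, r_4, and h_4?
cx_1 = 9.5, cy_1 = 2, cz_1 = 1, d_1 = 2.5, h_1 = 3.5, cx_2 = 8, cy_2 = 10, cz_2 = 9, cx_3 = 5, cy_3 = 10, cz_3 = 9.5, cx_4 = 5, cz_4 = 3, r_4 = 1, h_4 = 4.5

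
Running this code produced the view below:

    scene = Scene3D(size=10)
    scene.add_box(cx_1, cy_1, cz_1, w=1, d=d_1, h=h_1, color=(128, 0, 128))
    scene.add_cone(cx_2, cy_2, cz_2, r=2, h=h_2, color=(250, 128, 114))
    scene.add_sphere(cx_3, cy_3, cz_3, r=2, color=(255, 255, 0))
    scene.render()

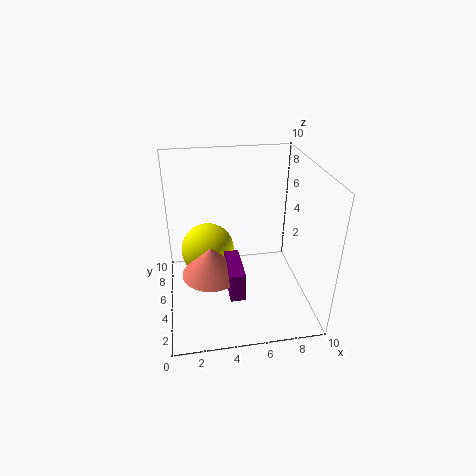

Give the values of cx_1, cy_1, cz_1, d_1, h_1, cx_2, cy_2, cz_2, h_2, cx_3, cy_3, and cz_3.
cx_1 = 4
cy_1 = 2
cz_1 = 2
d_1 = 3
h_1 = 2
cx_2 = 3
cy_2 = 4
cz_2 = 3
h_2 = 2
cx_3 = 3
cy_3 = 7
cz_3 = 3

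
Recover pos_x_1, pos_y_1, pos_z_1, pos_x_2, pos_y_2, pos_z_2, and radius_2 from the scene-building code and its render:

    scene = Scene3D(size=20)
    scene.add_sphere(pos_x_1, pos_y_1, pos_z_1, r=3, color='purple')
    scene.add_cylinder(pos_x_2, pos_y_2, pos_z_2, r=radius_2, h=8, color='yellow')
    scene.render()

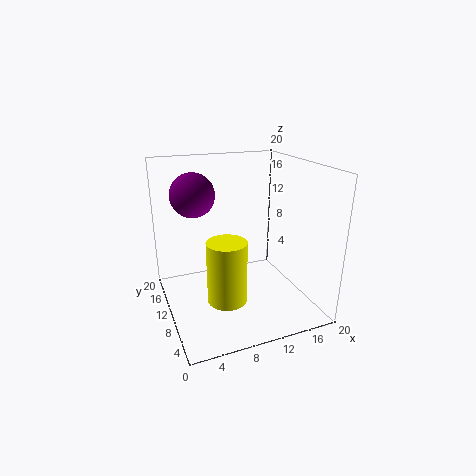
pos_x_1 = 4.5; pos_y_1 = 12.5; pos_z_1 = 16; pos_x_2 = 6.5; pos_y_2 = 5; pos_z_2 = 4; radius_2 = 2.5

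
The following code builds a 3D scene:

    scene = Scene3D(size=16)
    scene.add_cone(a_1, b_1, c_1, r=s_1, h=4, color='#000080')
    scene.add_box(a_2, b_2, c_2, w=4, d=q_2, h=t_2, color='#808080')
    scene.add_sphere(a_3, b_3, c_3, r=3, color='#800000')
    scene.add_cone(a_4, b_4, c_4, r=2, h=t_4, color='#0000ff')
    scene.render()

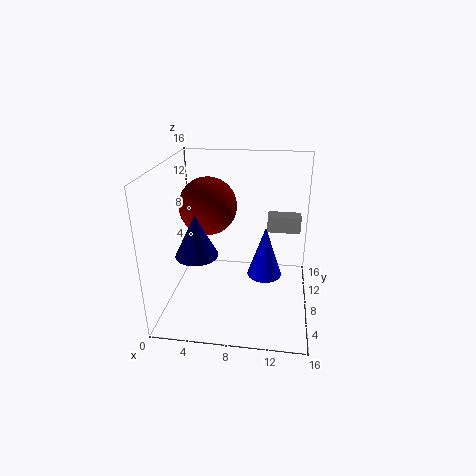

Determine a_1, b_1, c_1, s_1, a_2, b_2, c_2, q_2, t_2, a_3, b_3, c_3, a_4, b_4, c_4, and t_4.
a_1 = 5; b_1 = 2; c_1 = 9; s_1 = 2; a_2 = 11; b_2 = 12; c_2 = 7; q_2 = 2; t_2 = 2; a_3 = 5; b_3 = 7; c_3 = 12; a_4 = 11; b_4 = 9; c_4 = 3; t_4 = 6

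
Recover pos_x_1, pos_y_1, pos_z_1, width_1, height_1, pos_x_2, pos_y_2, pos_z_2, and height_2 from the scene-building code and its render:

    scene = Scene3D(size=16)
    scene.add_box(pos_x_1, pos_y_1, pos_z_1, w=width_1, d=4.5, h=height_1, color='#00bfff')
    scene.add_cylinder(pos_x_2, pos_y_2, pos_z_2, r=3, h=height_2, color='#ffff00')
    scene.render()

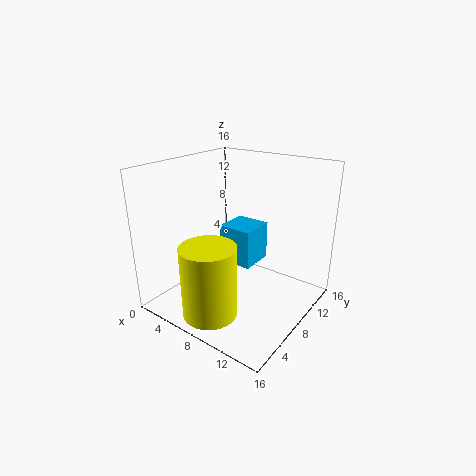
pos_x_1 = 2.5
pos_y_1 = 11.5
pos_z_1 = 2
width_1 = 4.5
height_1 = 5
pos_x_2 = 7.5
pos_y_2 = 3.5
pos_z_2 = 0.5
height_2 = 8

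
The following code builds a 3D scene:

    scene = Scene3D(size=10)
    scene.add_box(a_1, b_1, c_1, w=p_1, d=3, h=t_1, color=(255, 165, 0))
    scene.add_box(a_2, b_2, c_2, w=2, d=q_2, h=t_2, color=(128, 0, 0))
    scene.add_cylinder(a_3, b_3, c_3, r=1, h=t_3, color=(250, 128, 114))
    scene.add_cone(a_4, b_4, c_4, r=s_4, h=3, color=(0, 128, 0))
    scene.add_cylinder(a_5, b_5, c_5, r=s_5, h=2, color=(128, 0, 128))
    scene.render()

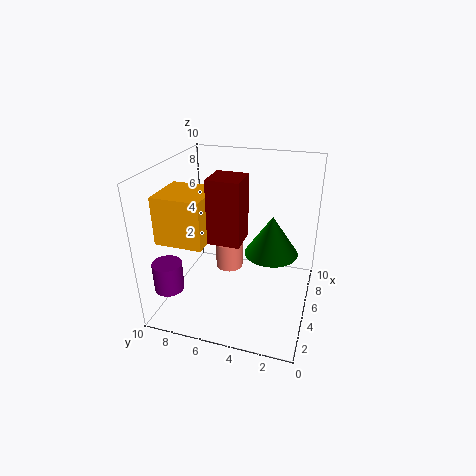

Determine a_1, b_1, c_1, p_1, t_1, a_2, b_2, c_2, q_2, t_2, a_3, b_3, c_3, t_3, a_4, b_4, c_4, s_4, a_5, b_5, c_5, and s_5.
a_1 = 1
b_1 = 6
c_1 = 6
p_1 = 3
t_1 = 3
a_2 = 2
b_2 = 4
c_2 = 6
q_2 = 2
t_2 = 4
a_3 = 6
b_3 = 6
c_3 = 2
t_3 = 2
a_4 = 7
b_4 = 3
c_4 = 3
s_4 = 2
a_5 = 2
b_5 = 9
c_5 = 2
s_5 = 1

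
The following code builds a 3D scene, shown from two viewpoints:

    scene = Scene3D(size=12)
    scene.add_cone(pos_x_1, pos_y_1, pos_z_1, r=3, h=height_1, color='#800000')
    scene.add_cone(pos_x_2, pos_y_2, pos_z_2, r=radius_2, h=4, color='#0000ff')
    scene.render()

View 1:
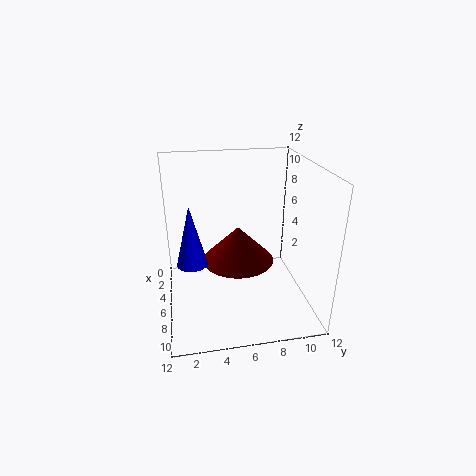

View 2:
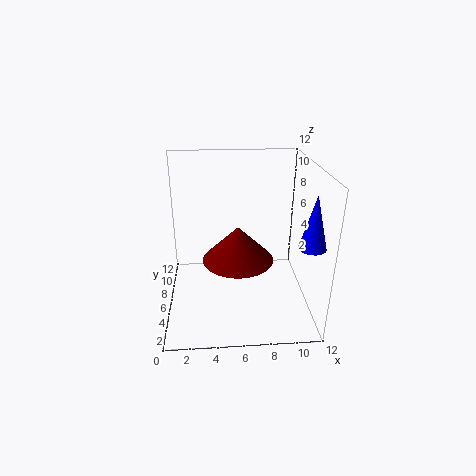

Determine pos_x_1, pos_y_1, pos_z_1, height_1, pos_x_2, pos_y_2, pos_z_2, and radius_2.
pos_x_1 = 6; pos_y_1 = 6; pos_z_1 = 4; height_1 = 3; pos_x_2 = 11; pos_y_2 = 2; pos_z_2 = 7; radius_2 = 1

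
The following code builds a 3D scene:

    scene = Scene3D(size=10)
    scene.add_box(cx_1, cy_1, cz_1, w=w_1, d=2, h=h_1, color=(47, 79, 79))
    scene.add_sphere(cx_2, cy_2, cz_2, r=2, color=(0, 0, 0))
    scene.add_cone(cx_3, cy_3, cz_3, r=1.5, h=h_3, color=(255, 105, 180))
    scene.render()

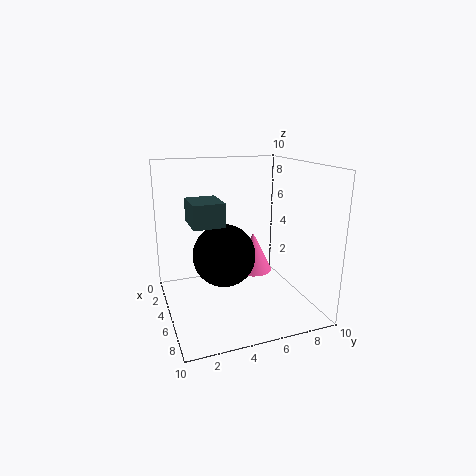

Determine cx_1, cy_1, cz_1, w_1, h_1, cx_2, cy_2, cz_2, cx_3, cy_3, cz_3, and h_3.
cx_1 = 4.5, cy_1 = 1.5, cz_1 = 6.5, w_1 = 2.5, h_1 = 1.5, cx_2 = 6.5, cy_2 = 3.5, cz_2 = 4.5, cx_3 = 3, cy_3 = 7, cz_3 = 1.5, h_3 = 3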